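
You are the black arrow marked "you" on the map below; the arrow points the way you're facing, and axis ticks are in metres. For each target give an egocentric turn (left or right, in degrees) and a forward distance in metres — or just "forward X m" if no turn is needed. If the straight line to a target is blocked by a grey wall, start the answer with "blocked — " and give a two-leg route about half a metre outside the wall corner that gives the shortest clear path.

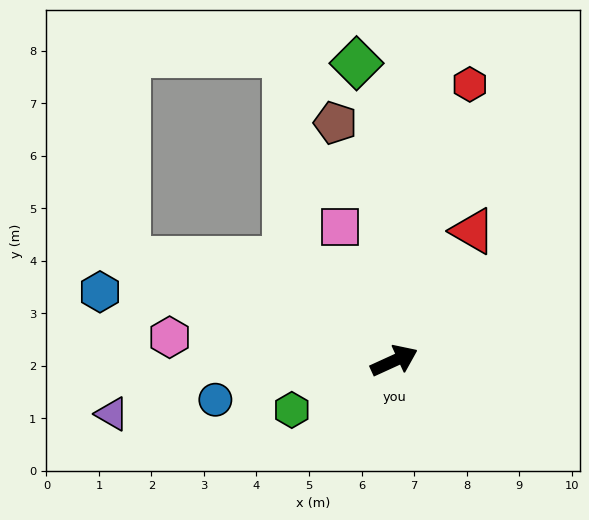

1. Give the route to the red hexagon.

turn left 50°, forward 5.5 m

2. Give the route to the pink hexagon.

turn left 149°, forward 4.3 m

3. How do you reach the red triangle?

turn left 34°, forward 2.9 m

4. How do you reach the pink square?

turn left 87°, forward 2.7 m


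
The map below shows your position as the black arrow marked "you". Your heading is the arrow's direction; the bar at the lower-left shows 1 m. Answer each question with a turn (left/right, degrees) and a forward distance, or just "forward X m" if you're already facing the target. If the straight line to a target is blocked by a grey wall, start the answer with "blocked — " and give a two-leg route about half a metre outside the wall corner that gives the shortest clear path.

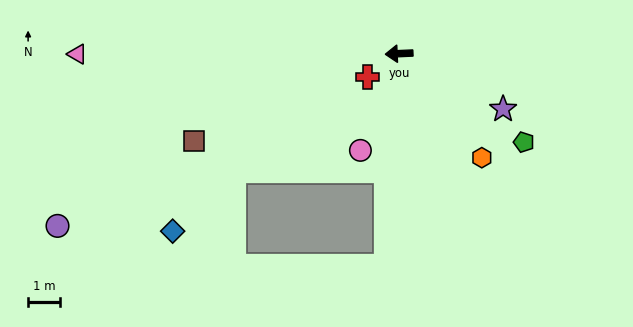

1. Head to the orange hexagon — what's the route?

turn left 126°, forward 4.2 m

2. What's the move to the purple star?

turn left 149°, forward 3.8 m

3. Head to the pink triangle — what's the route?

turn right 2°, forward 10.2 m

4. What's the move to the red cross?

turn left 34°, forward 1.3 m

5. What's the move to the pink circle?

turn left 66°, forward 3.3 m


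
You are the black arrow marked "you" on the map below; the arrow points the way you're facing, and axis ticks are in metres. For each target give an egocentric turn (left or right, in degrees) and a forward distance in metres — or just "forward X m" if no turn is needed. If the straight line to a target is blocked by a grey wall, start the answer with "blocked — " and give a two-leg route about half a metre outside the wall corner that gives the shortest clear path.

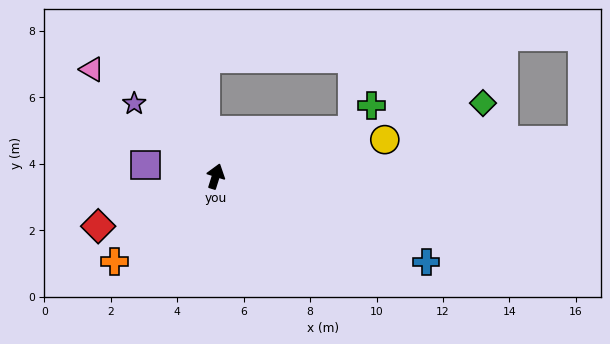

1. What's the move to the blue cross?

turn right 95°, forward 6.8 m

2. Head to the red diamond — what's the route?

turn left 130°, forward 3.8 m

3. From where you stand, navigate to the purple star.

turn left 66°, forward 3.3 m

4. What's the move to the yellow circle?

turn right 60°, forward 5.2 m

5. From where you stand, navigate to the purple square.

turn left 98°, forward 2.1 m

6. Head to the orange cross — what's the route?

turn left 148°, forward 4.0 m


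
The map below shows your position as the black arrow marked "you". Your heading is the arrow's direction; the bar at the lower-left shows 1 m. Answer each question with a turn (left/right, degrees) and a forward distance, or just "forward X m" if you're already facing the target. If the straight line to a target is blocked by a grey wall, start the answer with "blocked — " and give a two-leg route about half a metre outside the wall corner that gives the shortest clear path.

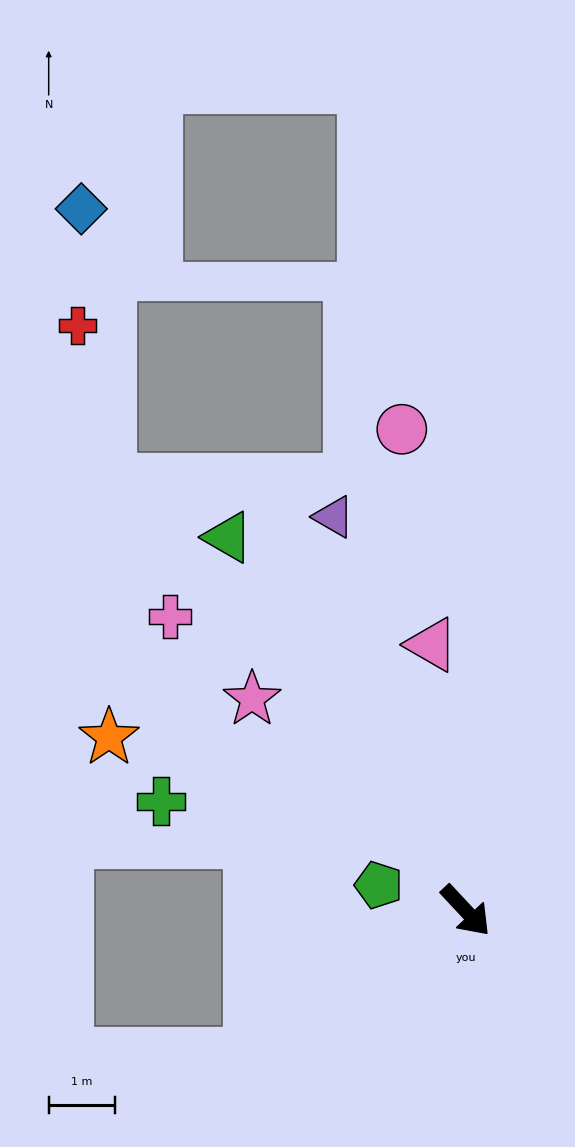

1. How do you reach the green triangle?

turn left 169°, forward 6.7 m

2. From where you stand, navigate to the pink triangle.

turn left 144°, forward 4.0 m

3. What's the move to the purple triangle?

turn left 156°, forward 6.3 m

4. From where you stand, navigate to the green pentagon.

turn right 149°, forward 1.4 m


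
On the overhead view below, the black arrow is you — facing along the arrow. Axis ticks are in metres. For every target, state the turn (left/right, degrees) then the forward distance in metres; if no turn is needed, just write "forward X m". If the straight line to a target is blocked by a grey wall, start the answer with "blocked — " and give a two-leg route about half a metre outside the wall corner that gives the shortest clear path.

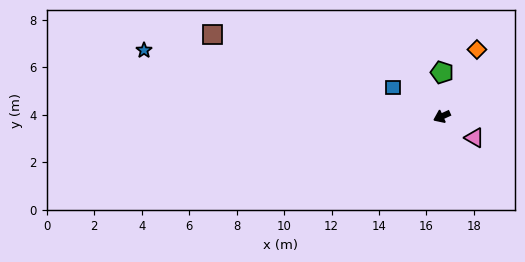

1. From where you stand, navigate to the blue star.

turn right 37°, forward 12.9 m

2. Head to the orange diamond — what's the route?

turn right 142°, forward 3.2 m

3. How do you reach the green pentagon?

turn right 115°, forward 1.9 m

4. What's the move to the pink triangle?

turn left 123°, forward 1.6 m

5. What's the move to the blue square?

turn right 55°, forward 2.4 m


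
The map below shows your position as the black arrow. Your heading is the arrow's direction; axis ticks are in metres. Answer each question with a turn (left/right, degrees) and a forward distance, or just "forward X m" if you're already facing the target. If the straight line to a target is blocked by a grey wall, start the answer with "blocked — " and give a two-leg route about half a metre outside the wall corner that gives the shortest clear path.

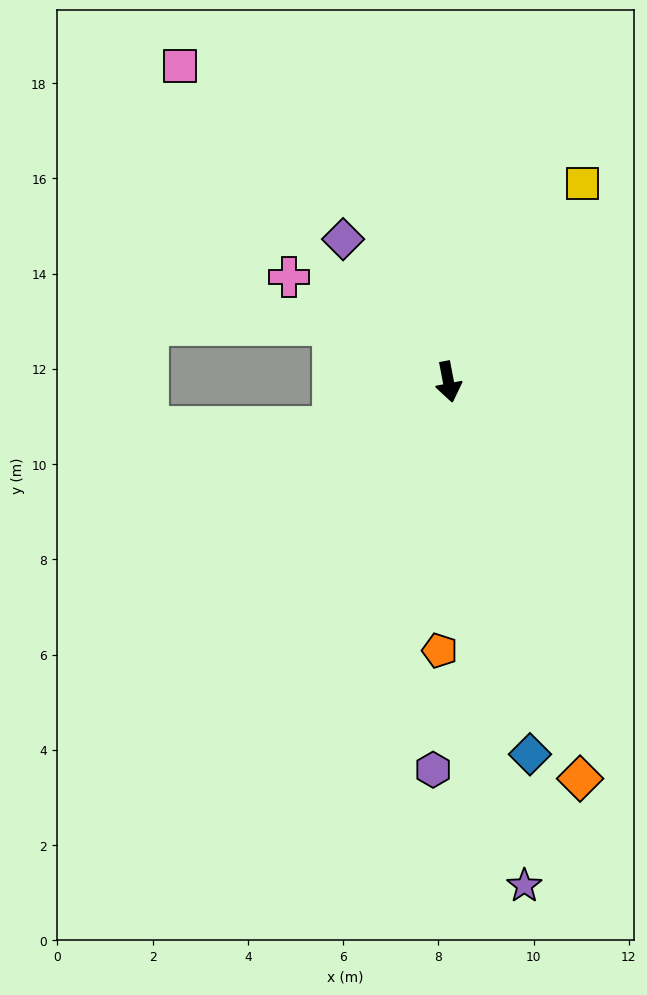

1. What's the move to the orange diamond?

turn left 8°, forward 8.8 m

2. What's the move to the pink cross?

turn right 134°, forward 4.0 m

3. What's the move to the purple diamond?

turn right 154°, forward 3.7 m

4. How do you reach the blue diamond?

forward 8.0 m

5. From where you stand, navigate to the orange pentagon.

turn right 13°, forward 5.6 m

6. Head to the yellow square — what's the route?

turn left 135°, forward 5.0 m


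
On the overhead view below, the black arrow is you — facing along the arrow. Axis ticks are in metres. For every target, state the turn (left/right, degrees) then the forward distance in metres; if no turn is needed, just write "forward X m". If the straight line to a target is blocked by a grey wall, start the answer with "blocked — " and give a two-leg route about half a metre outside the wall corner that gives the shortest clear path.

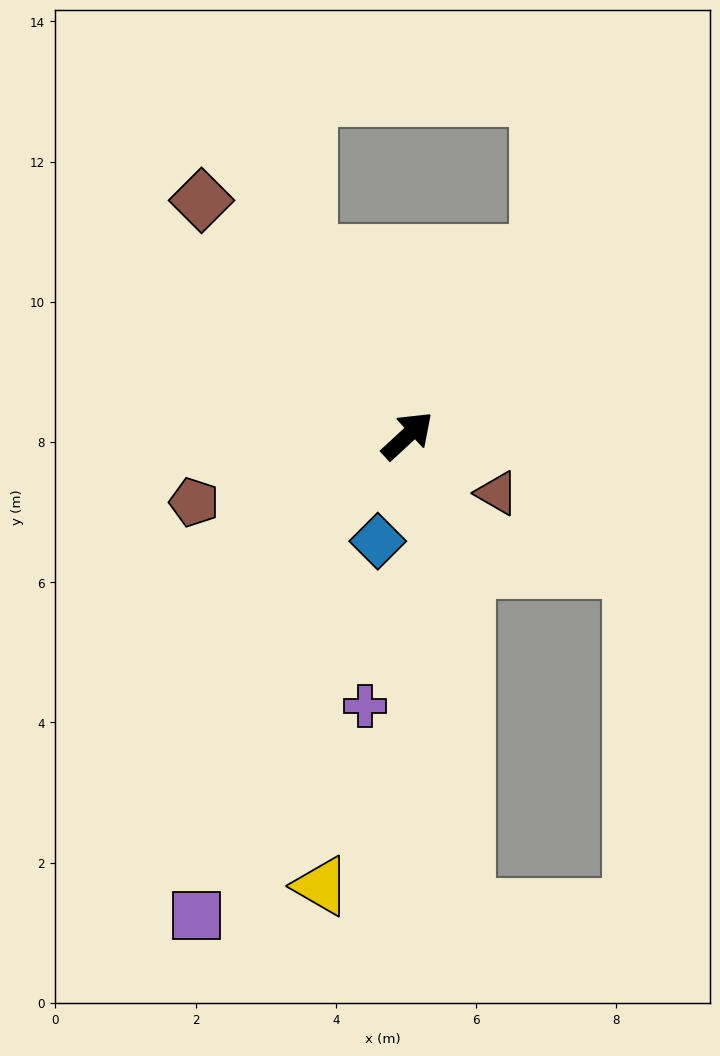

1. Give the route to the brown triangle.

turn right 75°, forward 1.5 m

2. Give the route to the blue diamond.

turn right 148°, forward 1.6 m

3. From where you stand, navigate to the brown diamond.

turn left 89°, forward 4.5 m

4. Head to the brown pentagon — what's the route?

turn left 155°, forward 3.2 m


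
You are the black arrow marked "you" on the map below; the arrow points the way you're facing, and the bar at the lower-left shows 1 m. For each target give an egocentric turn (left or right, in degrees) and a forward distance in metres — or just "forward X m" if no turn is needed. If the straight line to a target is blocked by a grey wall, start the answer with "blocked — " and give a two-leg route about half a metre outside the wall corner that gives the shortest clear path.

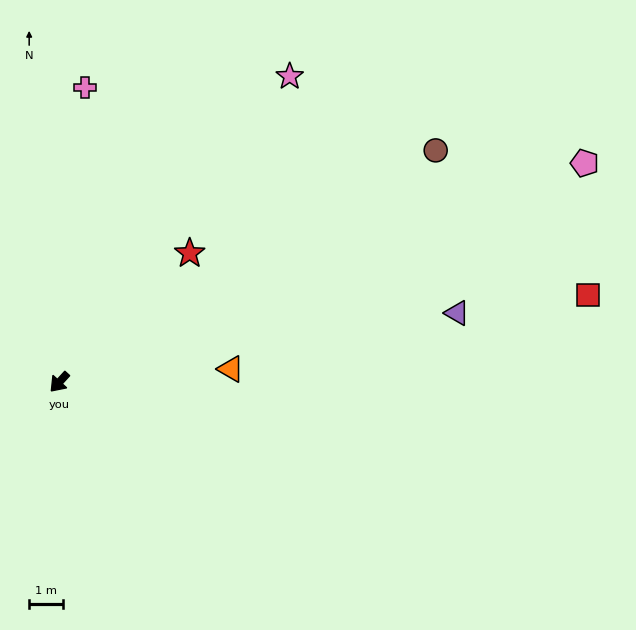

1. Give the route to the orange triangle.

turn left 137°, forward 5.2 m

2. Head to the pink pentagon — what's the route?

turn left 155°, forward 17.1 m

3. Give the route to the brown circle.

turn left 164°, forward 13.2 m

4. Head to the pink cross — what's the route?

turn right 143°, forward 8.9 m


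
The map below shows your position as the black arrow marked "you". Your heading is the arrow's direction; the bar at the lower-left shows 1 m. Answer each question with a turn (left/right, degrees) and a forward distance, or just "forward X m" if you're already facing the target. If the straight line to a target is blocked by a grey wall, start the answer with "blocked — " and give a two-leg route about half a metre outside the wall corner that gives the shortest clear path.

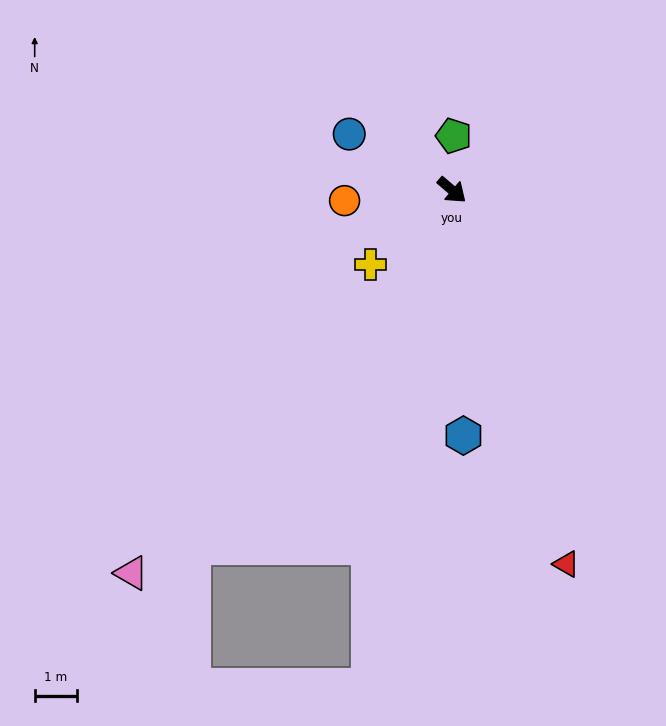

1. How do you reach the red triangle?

turn right 32°, forward 9.3 m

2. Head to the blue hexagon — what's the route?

turn right 47°, forward 5.9 m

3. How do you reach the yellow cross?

turn right 97°, forward 2.6 m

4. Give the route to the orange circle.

turn right 134°, forward 2.6 m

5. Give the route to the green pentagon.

turn left 129°, forward 1.3 m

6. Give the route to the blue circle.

turn right 168°, forward 2.8 m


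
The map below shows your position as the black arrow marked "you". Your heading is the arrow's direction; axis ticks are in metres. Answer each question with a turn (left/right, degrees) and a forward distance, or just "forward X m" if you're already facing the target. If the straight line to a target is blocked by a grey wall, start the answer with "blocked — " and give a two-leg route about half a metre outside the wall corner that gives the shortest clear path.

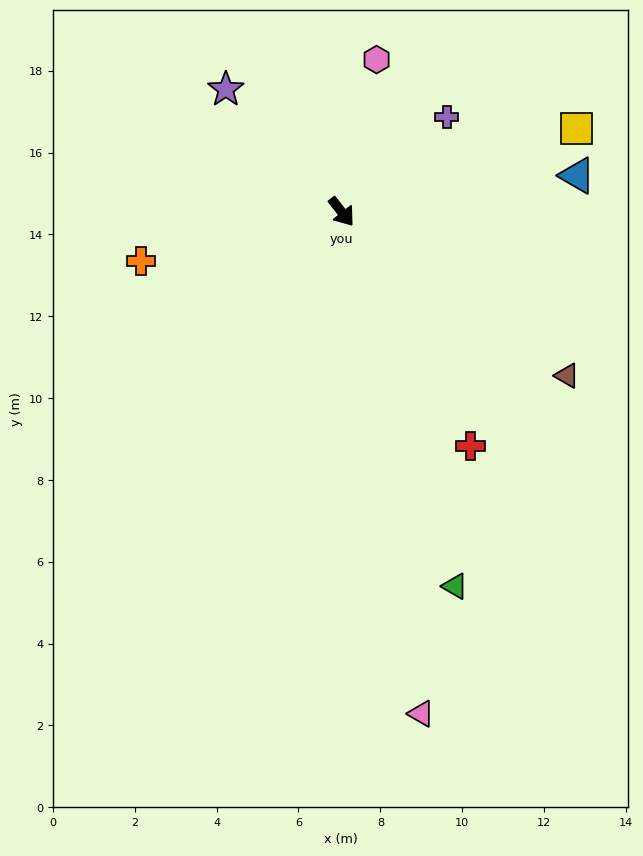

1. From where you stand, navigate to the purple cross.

turn left 94°, forward 3.5 m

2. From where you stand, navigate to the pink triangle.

turn right 29°, forward 12.4 m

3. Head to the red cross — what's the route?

turn right 9°, forward 6.5 m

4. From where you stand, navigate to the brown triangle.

turn left 16°, forward 6.8 m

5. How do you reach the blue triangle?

turn left 61°, forward 5.8 m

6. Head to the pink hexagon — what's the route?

turn left 129°, forward 3.8 m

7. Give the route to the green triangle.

turn right 21°, forward 9.6 m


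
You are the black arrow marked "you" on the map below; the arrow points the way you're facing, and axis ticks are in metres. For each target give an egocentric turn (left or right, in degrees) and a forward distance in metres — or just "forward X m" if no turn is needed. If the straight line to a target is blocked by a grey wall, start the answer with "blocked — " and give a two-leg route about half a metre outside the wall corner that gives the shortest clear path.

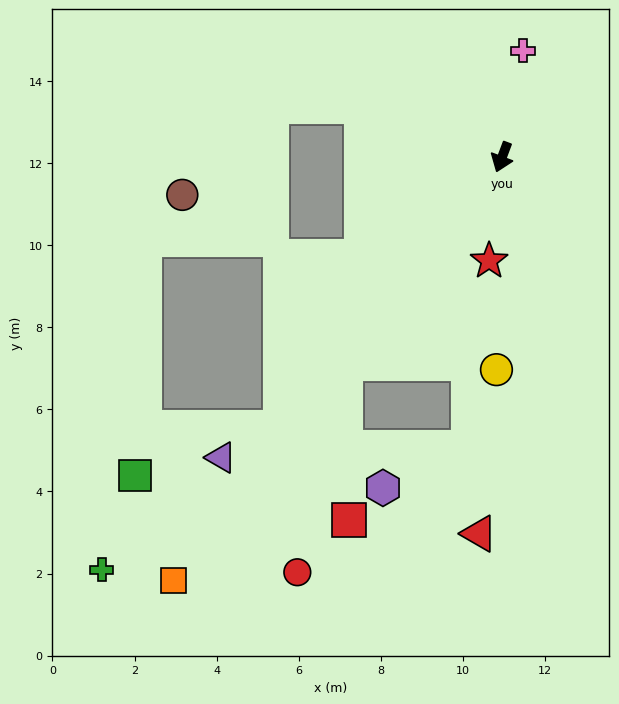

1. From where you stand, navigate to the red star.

turn left 13°, forward 2.5 m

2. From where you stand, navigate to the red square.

blocked — turn right 17°, forward 6.3 m, then turn left 39°, forward 3.8 m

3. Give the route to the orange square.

turn right 17°, forward 13.1 m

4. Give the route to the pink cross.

turn right 171°, forward 2.6 m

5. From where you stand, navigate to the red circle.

blocked — turn right 17°, forward 6.3 m, then turn left 25°, forward 5.2 m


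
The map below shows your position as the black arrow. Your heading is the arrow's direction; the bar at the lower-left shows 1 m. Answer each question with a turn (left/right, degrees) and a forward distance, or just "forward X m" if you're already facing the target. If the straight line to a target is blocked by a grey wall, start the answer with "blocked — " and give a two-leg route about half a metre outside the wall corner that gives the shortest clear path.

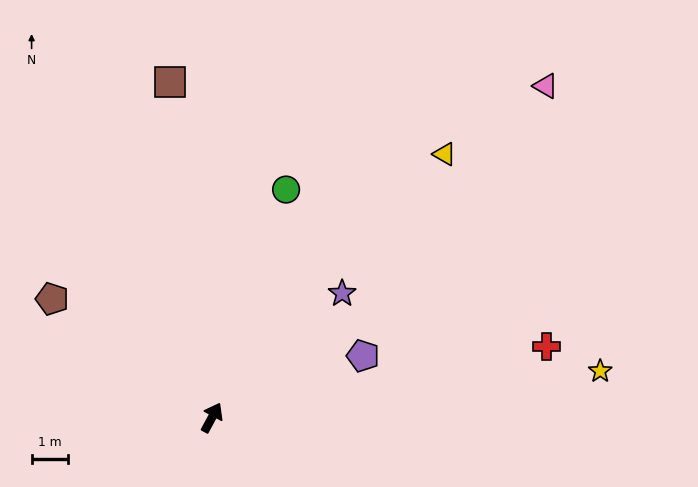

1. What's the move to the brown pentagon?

turn left 82°, forward 5.5 m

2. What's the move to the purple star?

turn right 18°, forward 4.9 m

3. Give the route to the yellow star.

turn right 55°, forward 10.8 m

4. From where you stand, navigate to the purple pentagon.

turn right 39°, forward 4.5 m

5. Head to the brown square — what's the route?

turn left 36°, forward 9.3 m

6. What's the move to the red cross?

turn right 50°, forward 9.4 m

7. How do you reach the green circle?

turn left 10°, forward 6.6 m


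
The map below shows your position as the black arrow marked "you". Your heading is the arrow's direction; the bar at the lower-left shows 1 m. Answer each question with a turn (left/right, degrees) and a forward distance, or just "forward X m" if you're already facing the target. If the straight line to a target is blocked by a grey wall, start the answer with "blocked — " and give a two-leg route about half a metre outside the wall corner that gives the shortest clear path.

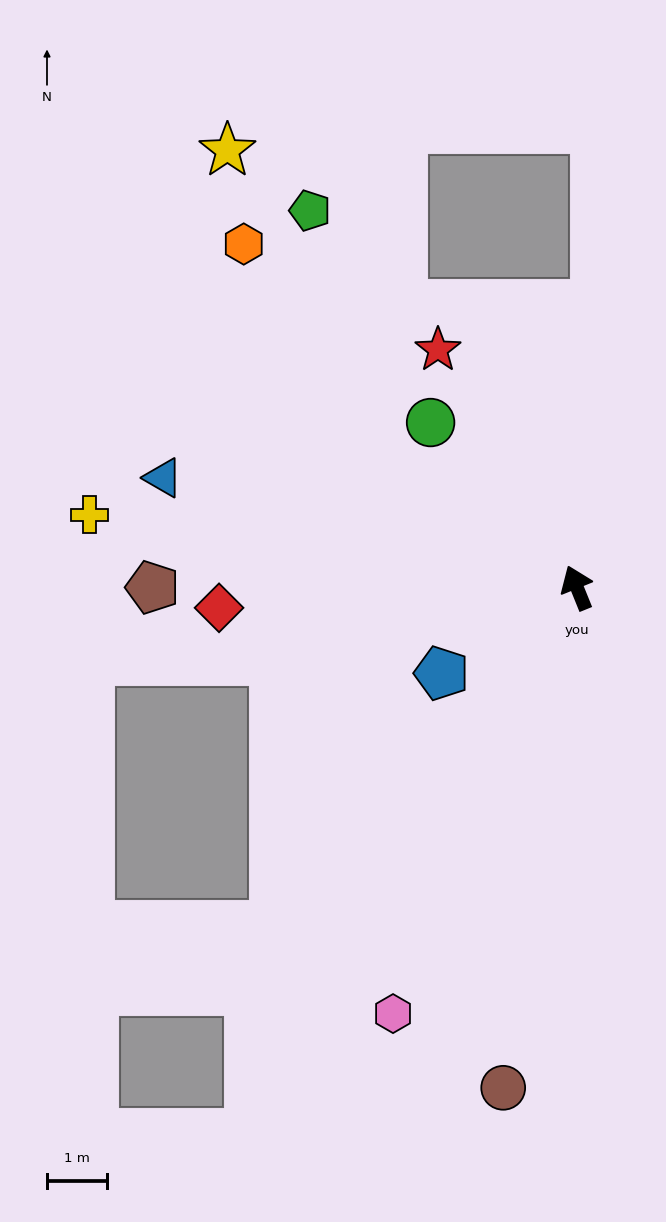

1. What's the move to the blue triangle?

turn left 53°, forward 7.1 m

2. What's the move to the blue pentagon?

turn left 100°, forward 2.6 m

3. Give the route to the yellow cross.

turn left 59°, forward 8.2 m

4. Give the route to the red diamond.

turn left 71°, forward 5.9 m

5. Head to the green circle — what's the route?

turn left 20°, forward 3.6 m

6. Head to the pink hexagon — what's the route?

turn left 135°, forward 7.7 m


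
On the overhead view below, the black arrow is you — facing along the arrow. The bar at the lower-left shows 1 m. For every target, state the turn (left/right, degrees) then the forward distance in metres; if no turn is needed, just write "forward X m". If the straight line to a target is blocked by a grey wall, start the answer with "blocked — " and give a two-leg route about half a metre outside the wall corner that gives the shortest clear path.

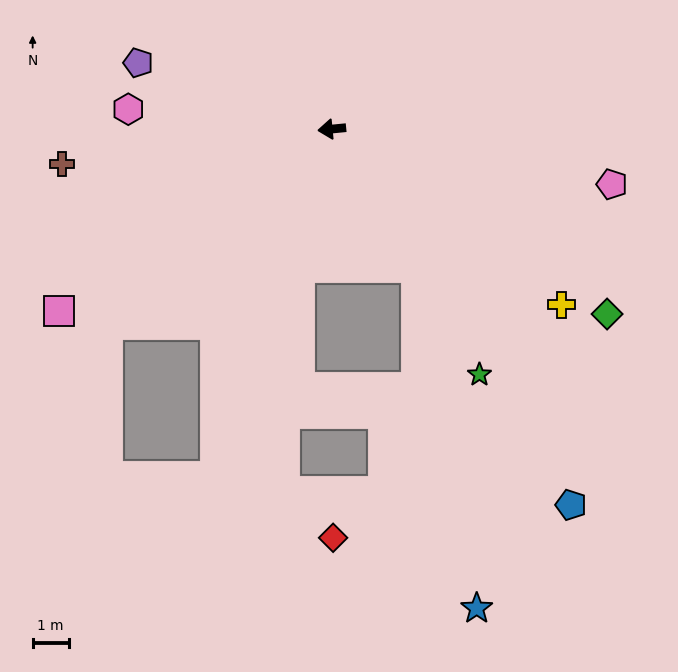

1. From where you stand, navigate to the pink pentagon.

turn left 163°, forward 7.9 m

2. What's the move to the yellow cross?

turn left 137°, forward 8.0 m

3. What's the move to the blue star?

blocked — turn left 116°, forward 4.5 m, then turn right 22°, forward 9.6 m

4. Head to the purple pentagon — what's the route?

turn right 24°, forward 5.7 m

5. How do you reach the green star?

turn left 115°, forward 7.9 m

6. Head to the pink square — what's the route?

turn left 28°, forward 9.1 m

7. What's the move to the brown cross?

forward 7.5 m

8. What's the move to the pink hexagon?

turn right 11°, forward 5.7 m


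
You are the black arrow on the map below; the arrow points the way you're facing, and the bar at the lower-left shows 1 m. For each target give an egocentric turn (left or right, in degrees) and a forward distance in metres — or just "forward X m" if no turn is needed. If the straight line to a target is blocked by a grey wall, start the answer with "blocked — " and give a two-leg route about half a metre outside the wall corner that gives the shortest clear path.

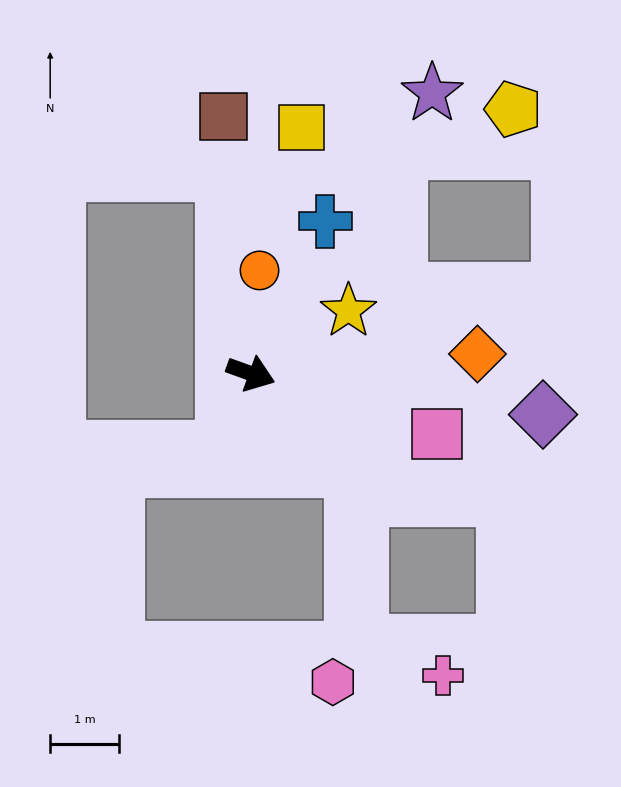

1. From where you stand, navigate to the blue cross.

turn left 84°, forward 2.5 m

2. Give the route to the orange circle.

turn left 105°, forward 1.5 m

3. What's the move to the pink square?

forward 2.9 m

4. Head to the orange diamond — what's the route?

turn left 25°, forward 3.3 m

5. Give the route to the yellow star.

turn left 53°, forward 1.7 m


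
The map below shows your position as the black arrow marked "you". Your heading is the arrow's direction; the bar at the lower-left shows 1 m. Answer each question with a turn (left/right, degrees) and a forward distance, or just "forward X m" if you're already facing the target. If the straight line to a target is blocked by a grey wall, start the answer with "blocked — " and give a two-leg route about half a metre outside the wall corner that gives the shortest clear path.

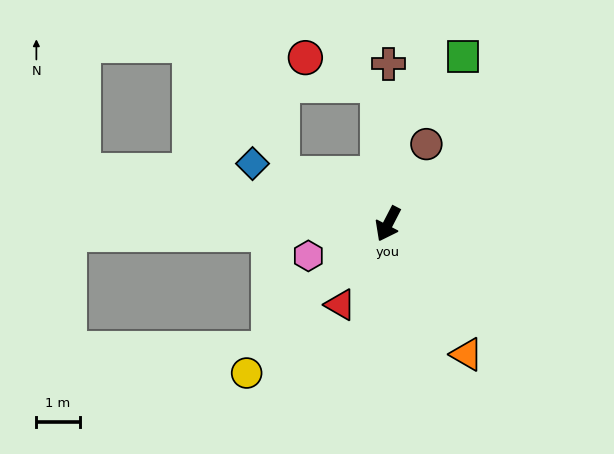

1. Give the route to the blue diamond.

turn right 87°, forward 3.4 m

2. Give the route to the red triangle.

turn right 3°, forward 2.2 m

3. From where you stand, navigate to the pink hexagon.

turn right 41°, forward 2.0 m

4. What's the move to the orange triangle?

turn left 58°, forward 3.5 m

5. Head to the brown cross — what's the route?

turn right 153°, forward 3.7 m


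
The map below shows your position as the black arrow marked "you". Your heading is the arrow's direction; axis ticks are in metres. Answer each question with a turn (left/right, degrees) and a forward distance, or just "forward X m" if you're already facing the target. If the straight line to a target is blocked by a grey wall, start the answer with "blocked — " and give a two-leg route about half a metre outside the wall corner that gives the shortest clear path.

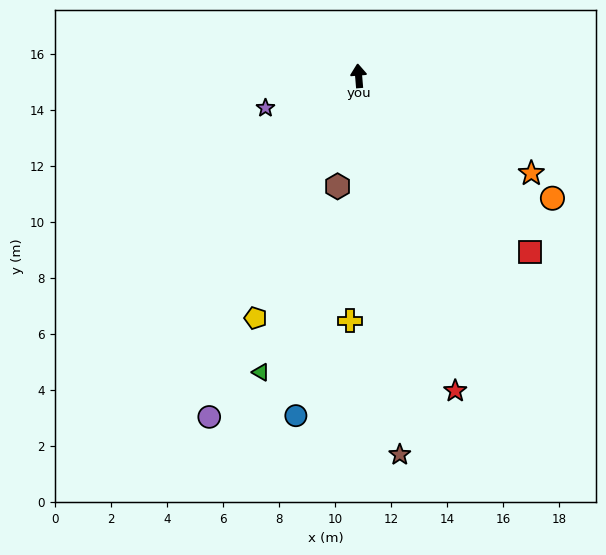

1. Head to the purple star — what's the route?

turn left 104°, forward 3.5 m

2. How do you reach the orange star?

turn right 124°, forward 7.1 m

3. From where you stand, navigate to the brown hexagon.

turn left 164°, forward 4.0 m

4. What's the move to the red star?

turn right 168°, forward 11.8 m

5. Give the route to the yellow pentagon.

turn left 152°, forward 9.4 m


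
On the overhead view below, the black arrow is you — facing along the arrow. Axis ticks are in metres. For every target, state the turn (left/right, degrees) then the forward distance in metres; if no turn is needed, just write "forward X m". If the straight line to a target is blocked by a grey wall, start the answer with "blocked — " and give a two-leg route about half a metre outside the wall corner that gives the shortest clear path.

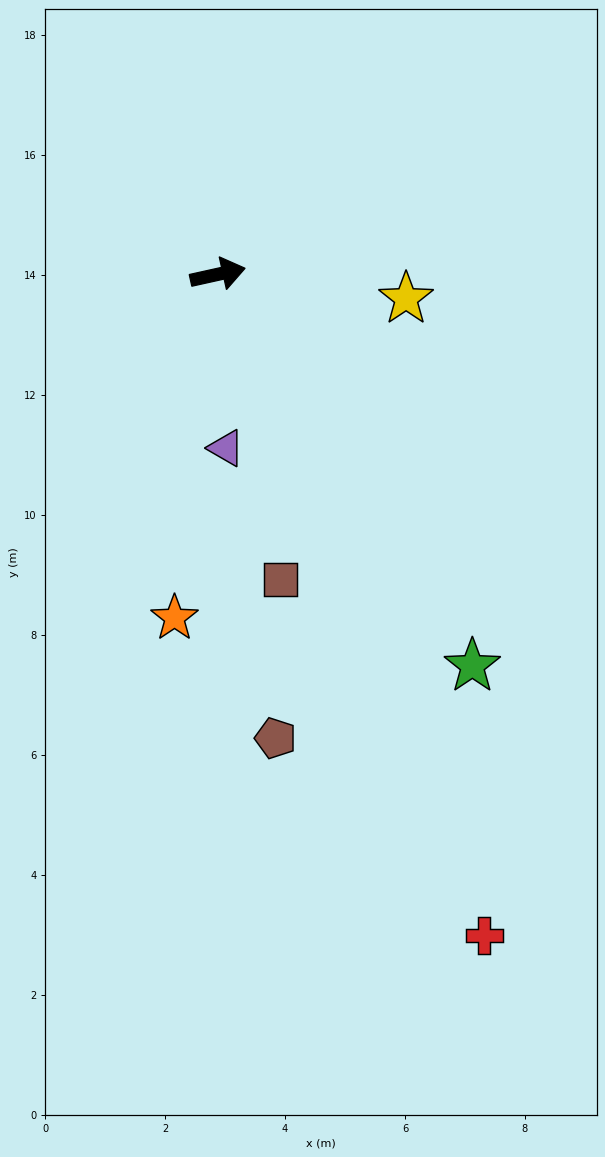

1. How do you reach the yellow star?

turn right 20°, forward 3.2 m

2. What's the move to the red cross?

turn right 81°, forward 11.9 m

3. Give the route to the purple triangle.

turn right 100°, forward 2.9 m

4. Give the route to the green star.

turn right 69°, forward 7.8 m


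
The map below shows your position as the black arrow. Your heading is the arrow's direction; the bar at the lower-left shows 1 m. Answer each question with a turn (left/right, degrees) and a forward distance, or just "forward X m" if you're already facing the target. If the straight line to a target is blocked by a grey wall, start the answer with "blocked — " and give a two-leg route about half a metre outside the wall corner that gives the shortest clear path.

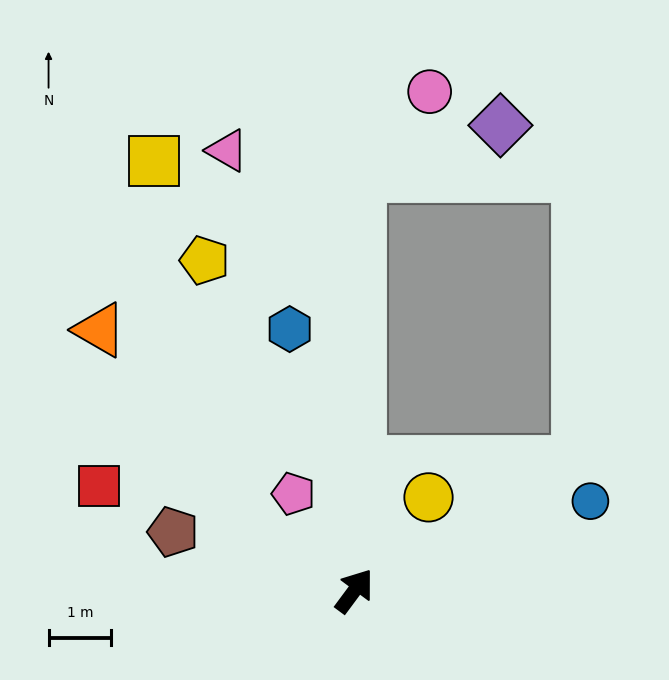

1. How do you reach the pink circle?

blocked — turn left 36°, forward 6.6 m, then turn right 39°, forward 1.7 m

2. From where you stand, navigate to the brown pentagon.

turn left 109°, forward 3.0 m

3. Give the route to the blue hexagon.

turn left 50°, forward 4.3 m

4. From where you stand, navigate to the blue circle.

turn right 33°, forward 4.0 m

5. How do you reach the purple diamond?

blocked — turn left 36°, forward 6.6 m, then turn right 70°, forward 2.4 m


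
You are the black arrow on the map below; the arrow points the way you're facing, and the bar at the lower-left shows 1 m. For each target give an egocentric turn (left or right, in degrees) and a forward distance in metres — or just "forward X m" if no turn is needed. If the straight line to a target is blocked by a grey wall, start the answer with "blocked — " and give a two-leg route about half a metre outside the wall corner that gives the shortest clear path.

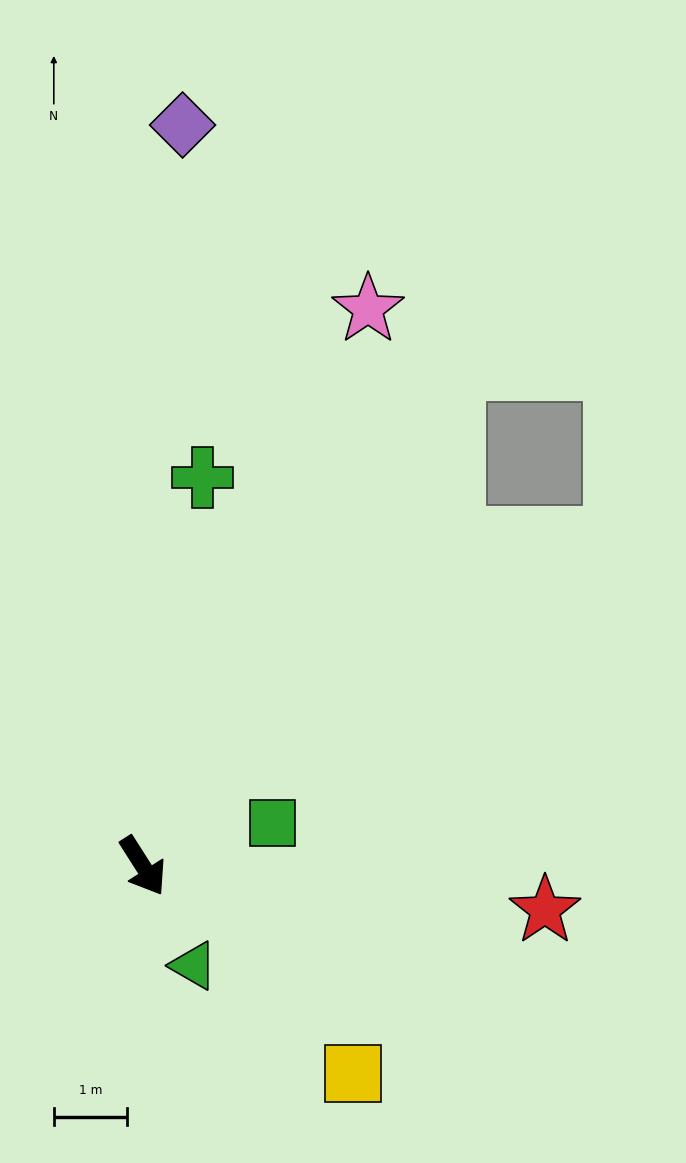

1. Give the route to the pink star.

turn left 125°, forward 8.2 m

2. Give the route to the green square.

turn left 76°, forward 1.9 m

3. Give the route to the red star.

turn left 51°, forward 5.5 m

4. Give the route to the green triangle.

turn right 6°, forward 1.5 m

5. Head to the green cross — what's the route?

turn left 139°, forward 5.4 m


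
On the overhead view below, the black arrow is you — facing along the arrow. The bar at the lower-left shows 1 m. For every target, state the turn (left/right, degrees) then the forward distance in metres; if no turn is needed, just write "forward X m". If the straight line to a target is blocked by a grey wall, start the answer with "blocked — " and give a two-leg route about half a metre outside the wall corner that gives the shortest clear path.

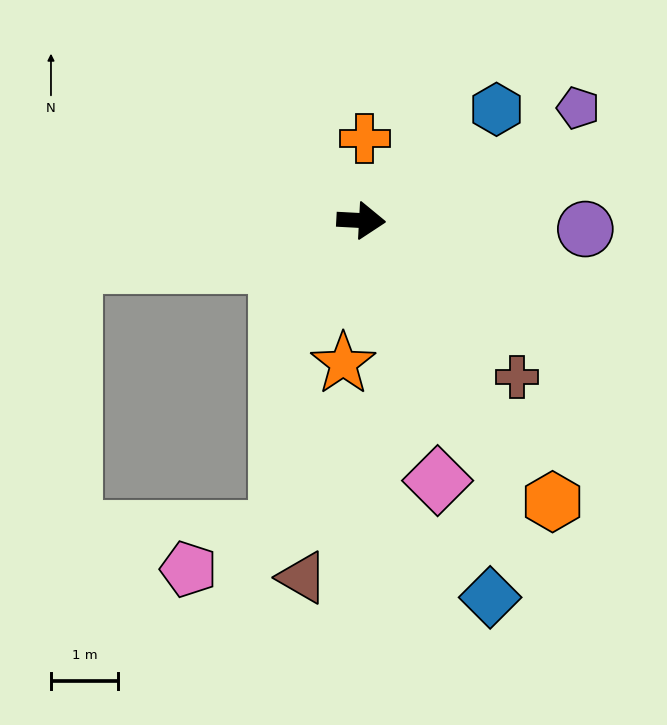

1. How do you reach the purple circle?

forward 3.3 m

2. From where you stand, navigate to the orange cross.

turn left 91°, forward 1.2 m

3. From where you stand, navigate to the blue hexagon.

turn left 42°, forward 2.6 m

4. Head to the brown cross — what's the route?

turn right 42°, forward 3.3 m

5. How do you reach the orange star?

turn right 94°, forward 2.1 m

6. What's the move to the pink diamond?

turn right 71°, forward 4.0 m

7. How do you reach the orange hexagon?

turn right 53°, forward 5.1 m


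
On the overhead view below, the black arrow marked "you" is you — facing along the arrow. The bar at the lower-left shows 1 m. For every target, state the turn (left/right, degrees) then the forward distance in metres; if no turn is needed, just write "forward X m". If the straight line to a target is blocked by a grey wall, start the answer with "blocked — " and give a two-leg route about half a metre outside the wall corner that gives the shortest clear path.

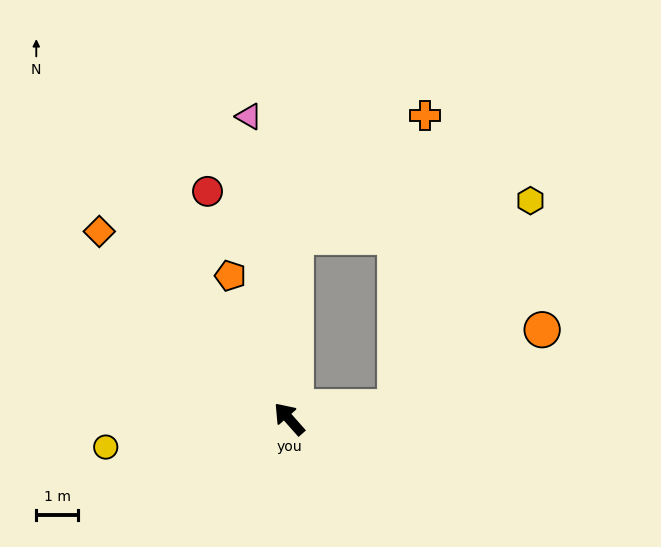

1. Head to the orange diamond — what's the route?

turn left 4°, forward 6.4 m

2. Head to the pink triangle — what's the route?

turn right 34°, forward 7.3 m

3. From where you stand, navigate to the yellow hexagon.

blocked — turn right 125°, forward 2.5 m, then turn left 50°, forward 5.9 m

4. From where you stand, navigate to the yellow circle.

turn left 57°, forward 4.4 m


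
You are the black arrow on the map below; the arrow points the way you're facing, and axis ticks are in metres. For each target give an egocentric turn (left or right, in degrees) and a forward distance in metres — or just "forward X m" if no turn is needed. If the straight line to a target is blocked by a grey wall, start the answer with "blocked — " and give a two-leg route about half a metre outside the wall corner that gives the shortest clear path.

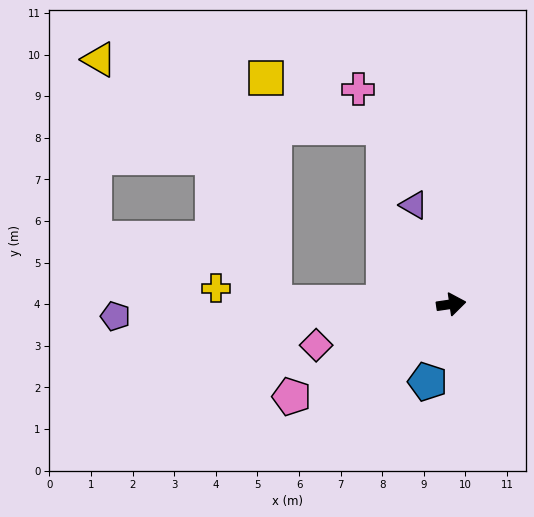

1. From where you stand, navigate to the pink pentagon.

turn right 158°, forward 4.4 m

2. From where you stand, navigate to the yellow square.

blocked — turn left 171°, forward 4.3 m, then turn right 87°, forward 5.4 m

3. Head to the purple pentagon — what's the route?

turn left 174°, forward 8.1 m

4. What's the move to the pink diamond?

turn right 171°, forward 3.4 m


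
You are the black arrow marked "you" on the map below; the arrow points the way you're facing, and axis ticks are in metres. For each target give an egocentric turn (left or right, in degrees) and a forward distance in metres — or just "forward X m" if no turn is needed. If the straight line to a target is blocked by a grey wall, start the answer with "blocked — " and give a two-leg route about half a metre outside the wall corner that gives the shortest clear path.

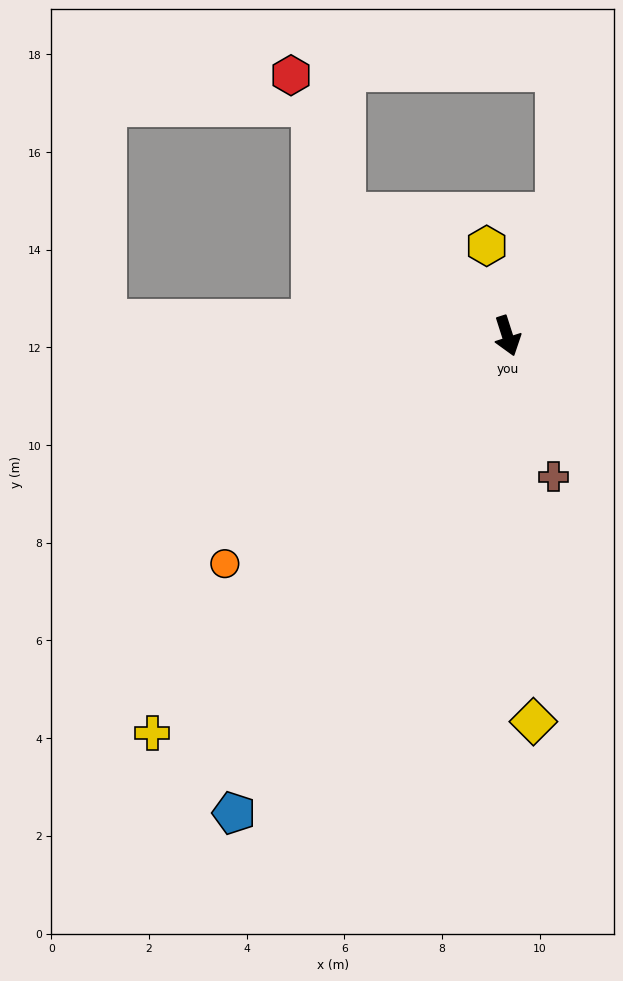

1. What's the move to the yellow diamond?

turn right 14°, forward 7.9 m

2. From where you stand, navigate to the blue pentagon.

turn right 48°, forward 11.3 m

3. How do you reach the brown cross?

forward 3.0 m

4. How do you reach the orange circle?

turn right 69°, forward 7.4 m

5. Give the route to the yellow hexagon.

turn left 175°, forward 1.9 m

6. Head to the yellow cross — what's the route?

turn right 59°, forward 10.9 m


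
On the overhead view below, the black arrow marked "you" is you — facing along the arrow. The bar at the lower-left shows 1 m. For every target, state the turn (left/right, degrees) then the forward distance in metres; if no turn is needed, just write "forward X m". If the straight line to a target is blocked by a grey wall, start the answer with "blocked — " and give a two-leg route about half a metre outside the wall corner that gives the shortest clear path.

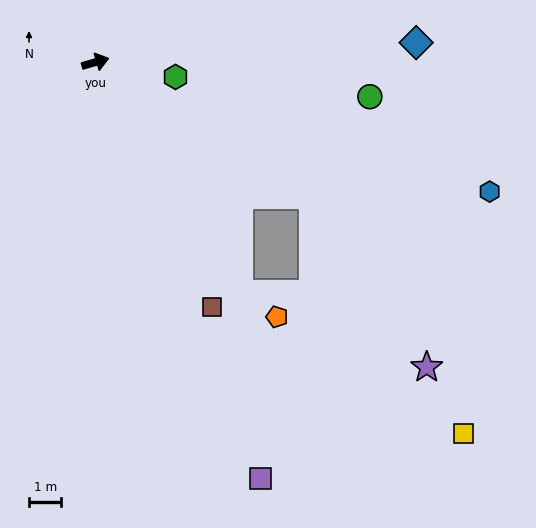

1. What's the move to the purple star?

blocked — turn right 48°, forward 7.9 m, then turn right 25°, forward 6.4 m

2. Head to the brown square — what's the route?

turn right 81°, forward 8.4 m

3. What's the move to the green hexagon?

turn right 27°, forward 2.5 m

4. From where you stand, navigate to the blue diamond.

turn right 13°, forward 9.9 m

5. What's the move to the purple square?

turn right 84°, forward 13.8 m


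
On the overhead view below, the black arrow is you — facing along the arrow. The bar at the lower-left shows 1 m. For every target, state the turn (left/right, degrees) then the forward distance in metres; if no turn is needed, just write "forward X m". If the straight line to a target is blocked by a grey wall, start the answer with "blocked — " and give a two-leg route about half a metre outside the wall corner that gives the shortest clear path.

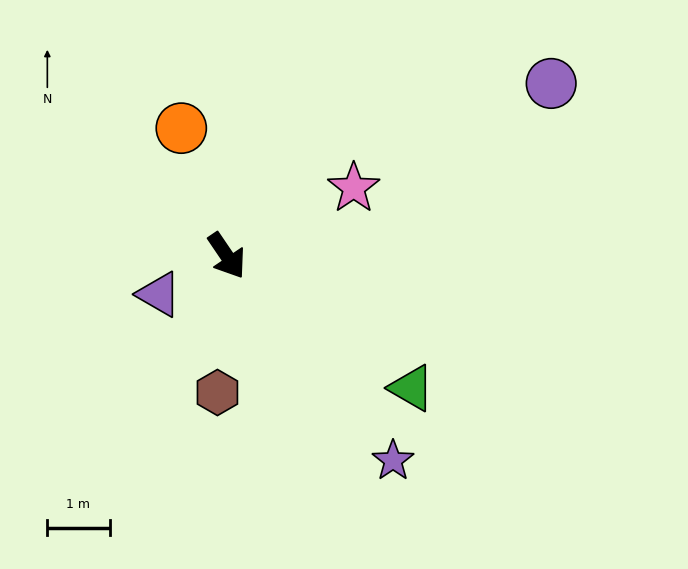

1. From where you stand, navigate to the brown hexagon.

turn right 38°, forward 2.2 m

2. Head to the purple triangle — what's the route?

turn right 95°, forward 1.3 m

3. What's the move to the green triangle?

turn left 20°, forward 3.7 m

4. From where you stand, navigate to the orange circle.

turn left 165°, forward 2.2 m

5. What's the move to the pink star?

turn left 84°, forward 2.3 m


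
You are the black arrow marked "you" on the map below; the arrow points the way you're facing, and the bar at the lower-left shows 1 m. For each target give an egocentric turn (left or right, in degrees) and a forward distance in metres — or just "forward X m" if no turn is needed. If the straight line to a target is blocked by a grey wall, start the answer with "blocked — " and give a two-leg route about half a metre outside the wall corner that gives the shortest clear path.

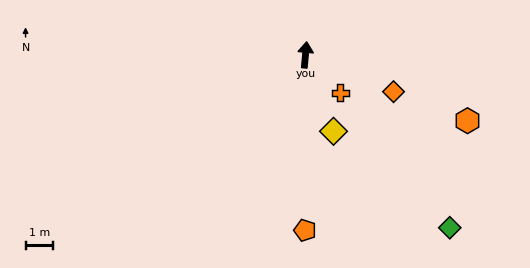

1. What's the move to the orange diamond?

turn right 108°, forward 3.4 m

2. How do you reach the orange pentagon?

turn right 175°, forward 6.3 m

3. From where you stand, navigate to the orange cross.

turn right 132°, forward 1.8 m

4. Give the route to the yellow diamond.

turn right 155°, forward 2.9 m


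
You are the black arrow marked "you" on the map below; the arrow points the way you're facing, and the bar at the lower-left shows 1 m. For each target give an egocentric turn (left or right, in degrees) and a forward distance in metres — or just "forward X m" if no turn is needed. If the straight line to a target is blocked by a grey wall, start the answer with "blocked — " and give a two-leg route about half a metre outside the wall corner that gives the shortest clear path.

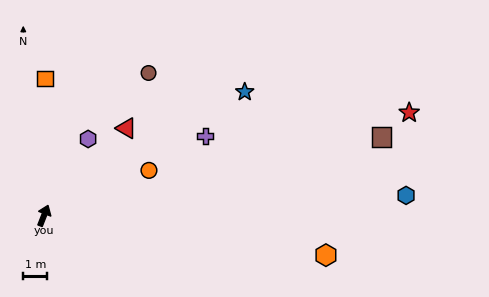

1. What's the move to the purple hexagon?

turn right 9°, forward 3.7 m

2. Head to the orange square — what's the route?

turn left 21°, forward 5.7 m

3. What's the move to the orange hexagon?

turn right 77°, forward 11.9 m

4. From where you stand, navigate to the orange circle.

turn right 45°, forward 4.8 m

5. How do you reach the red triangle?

turn right 22°, forward 5.0 m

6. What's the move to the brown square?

turn right 56°, forward 14.4 m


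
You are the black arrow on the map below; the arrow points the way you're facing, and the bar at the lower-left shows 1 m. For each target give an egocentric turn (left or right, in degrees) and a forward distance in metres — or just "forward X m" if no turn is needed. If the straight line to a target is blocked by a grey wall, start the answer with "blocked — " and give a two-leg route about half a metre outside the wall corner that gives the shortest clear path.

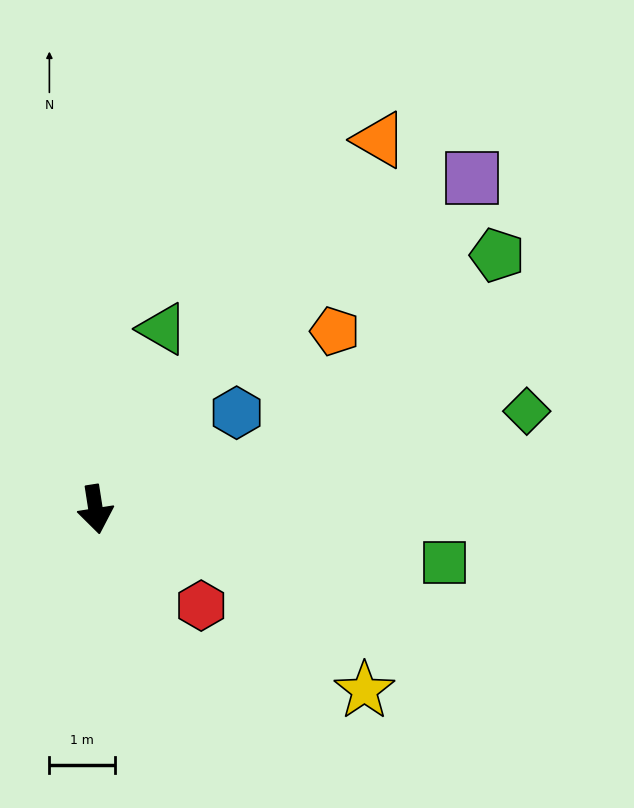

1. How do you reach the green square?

turn left 72°, forward 5.4 m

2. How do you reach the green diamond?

turn left 94°, forward 6.7 m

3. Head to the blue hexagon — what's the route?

turn left 116°, forward 2.6 m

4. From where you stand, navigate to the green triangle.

turn left 151°, forward 2.9 m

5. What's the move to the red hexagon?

turn left 39°, forward 2.2 m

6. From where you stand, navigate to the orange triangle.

turn left 134°, forward 7.1 m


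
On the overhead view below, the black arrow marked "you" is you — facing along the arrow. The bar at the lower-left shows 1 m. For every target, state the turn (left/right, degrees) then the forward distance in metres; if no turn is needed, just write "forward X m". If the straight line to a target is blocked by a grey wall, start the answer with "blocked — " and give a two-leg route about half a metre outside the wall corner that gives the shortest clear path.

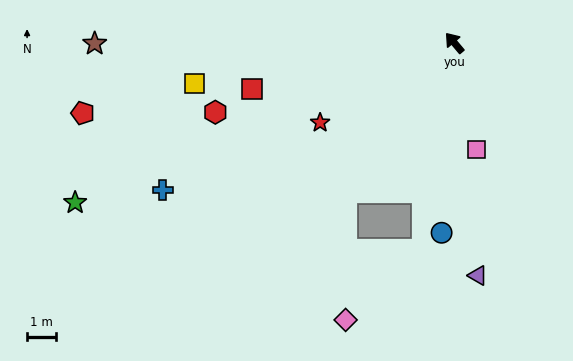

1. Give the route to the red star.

turn left 81°, forward 5.3 m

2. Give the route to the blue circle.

turn left 136°, forward 6.5 m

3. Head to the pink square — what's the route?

turn left 152°, forward 3.7 m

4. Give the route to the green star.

turn left 73°, forward 14.0 m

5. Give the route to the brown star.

turn left 50°, forward 12.3 m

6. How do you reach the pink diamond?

blocked — turn left 103°, forward 6.3 m, then turn left 37°, forward 4.4 m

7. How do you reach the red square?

turn left 63°, forward 7.1 m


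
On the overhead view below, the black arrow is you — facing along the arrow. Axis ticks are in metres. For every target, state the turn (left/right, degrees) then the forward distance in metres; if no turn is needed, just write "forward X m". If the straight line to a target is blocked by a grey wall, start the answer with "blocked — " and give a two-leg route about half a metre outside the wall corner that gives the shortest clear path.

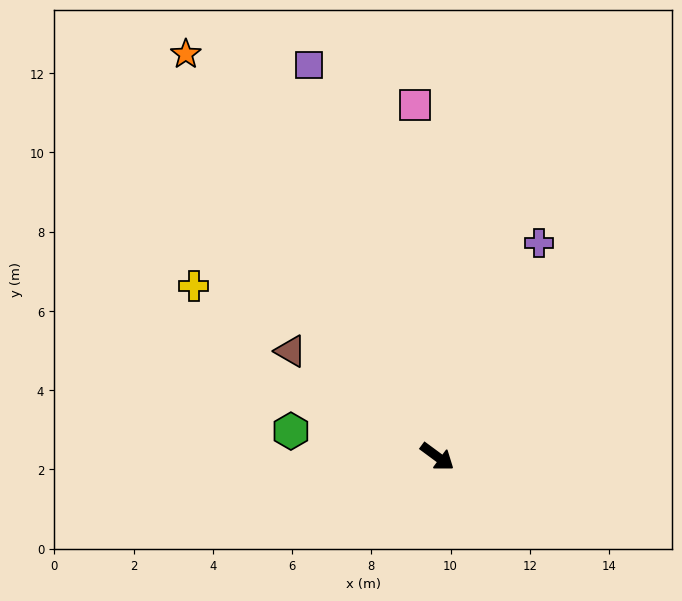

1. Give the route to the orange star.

turn left 158°, forward 12.0 m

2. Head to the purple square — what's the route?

turn left 145°, forward 10.4 m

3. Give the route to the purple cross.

turn left 101°, forward 6.0 m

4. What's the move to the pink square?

turn left 130°, forward 8.9 m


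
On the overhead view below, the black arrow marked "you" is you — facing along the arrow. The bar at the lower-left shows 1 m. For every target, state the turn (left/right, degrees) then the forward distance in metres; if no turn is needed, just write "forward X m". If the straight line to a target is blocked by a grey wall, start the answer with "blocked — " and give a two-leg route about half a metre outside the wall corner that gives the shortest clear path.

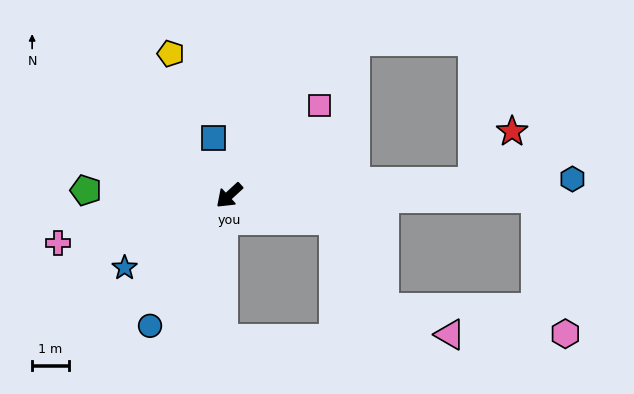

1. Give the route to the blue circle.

turn left 16°, forward 4.2 m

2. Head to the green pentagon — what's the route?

turn right 45°, forward 3.9 m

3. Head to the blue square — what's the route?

turn right 117°, forward 1.6 m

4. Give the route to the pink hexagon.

blocked — turn left 137°, forward 8.4 m, then turn right 77°, forward 3.8 m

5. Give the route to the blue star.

turn right 8°, forward 3.5 m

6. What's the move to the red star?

blocked — turn left 140°, forward 6.7 m, then turn left 51°, forward 1.7 m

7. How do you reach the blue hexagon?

turn left 140°, forward 9.4 m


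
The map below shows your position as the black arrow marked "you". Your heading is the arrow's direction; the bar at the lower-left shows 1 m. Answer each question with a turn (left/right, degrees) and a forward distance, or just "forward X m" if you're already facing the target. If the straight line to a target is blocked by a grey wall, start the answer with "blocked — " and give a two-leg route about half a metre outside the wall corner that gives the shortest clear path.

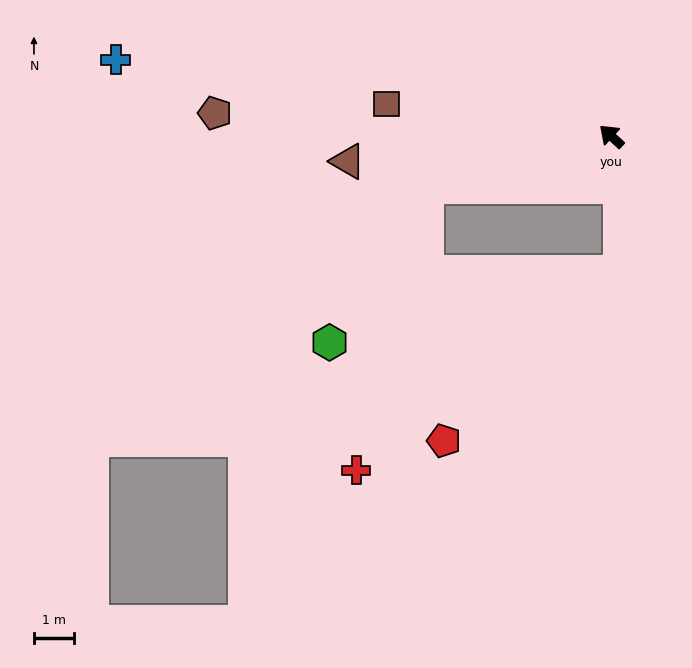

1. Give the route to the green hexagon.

blocked — turn left 58°, forward 4.8 m, then turn left 42°, forward 4.6 m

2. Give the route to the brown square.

turn left 34°, forward 5.7 m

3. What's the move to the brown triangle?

turn left 48°, forward 6.6 m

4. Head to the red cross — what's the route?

blocked — turn left 58°, forward 4.8 m, then turn left 61°, forward 7.3 m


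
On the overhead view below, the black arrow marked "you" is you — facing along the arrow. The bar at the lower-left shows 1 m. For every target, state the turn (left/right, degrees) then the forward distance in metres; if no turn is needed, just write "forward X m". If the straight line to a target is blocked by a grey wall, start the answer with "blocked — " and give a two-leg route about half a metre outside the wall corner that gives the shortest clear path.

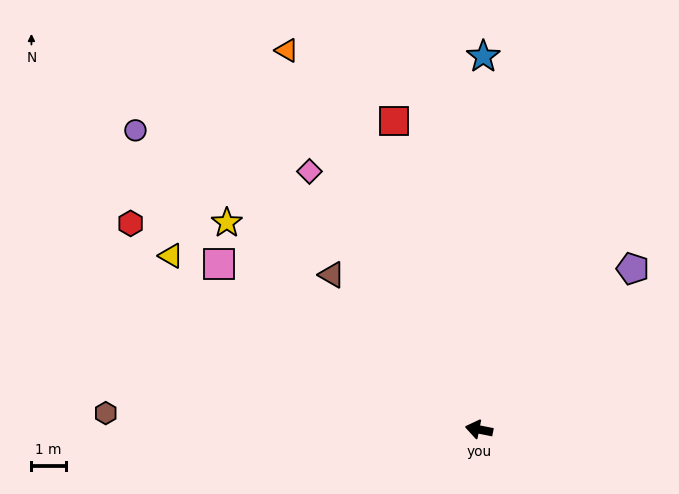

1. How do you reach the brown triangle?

turn right 35°, forward 6.2 m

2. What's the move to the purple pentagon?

turn right 122°, forward 6.5 m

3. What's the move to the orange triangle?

turn right 52°, forward 12.4 m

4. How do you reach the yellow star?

turn right 28°, forward 9.5 m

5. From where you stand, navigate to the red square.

turn right 63°, forward 9.3 m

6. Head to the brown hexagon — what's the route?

turn left 9°, forward 10.9 m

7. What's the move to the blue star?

turn right 79°, forward 10.9 m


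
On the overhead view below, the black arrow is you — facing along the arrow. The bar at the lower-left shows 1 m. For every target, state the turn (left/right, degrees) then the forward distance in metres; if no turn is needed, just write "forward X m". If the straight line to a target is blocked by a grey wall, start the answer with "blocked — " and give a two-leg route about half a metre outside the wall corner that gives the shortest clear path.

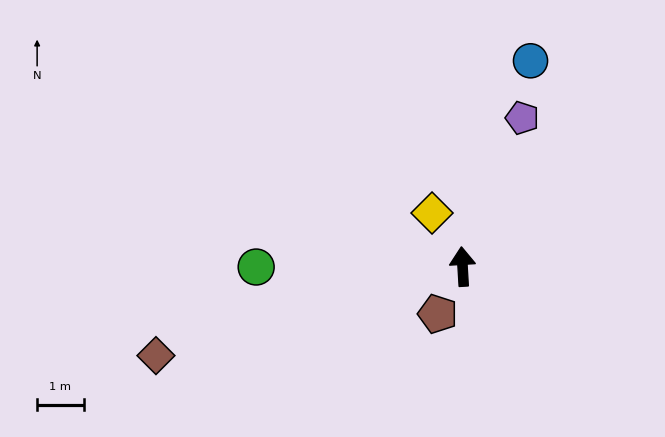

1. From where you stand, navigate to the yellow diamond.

turn left 26°, forward 1.3 m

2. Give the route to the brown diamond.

turn left 103°, forward 6.8 m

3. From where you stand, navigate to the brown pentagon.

turn left 149°, forward 1.1 m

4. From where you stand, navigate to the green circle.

turn left 87°, forward 4.4 m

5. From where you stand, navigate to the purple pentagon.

turn right 25°, forward 3.4 m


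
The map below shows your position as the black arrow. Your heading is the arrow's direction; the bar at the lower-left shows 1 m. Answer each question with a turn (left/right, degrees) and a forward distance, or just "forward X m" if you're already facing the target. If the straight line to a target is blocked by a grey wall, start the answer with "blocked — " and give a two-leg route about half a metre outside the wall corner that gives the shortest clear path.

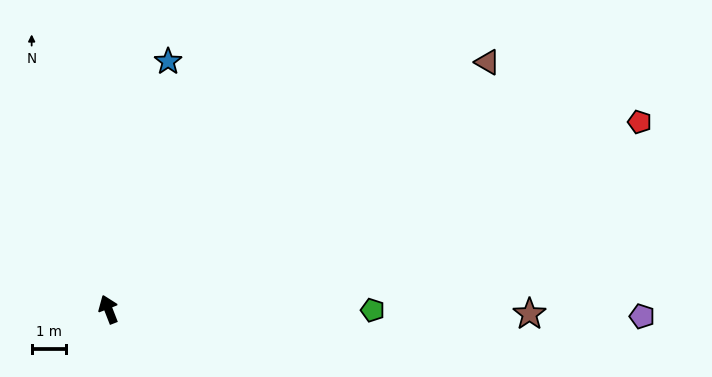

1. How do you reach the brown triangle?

turn right 78°, forward 13.0 m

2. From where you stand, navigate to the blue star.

turn right 35°, forward 7.3 m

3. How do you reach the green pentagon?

turn right 111°, forward 7.6 m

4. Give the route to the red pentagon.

turn right 92°, forward 16.2 m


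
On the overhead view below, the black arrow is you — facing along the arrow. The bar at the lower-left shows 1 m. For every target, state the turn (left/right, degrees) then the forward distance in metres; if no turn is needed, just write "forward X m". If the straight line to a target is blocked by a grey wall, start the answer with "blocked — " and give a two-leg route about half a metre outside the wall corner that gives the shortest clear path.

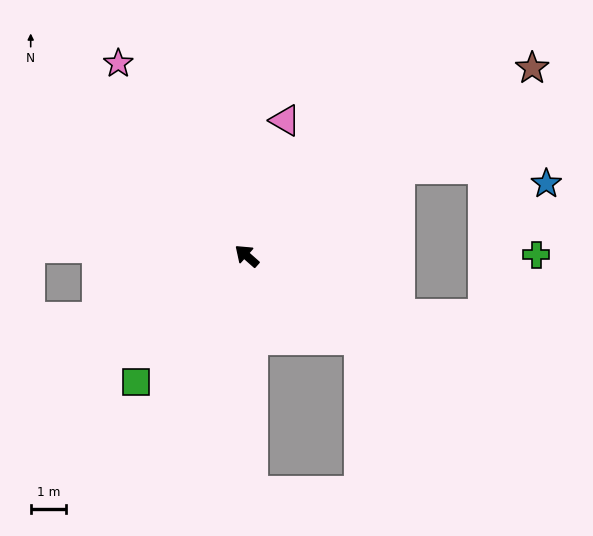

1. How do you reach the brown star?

turn right 105°, forward 9.8 m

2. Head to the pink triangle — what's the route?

turn right 64°, forward 4.0 m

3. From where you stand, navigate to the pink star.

turn right 15°, forward 6.6 m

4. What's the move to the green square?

turn left 90°, forward 4.8 m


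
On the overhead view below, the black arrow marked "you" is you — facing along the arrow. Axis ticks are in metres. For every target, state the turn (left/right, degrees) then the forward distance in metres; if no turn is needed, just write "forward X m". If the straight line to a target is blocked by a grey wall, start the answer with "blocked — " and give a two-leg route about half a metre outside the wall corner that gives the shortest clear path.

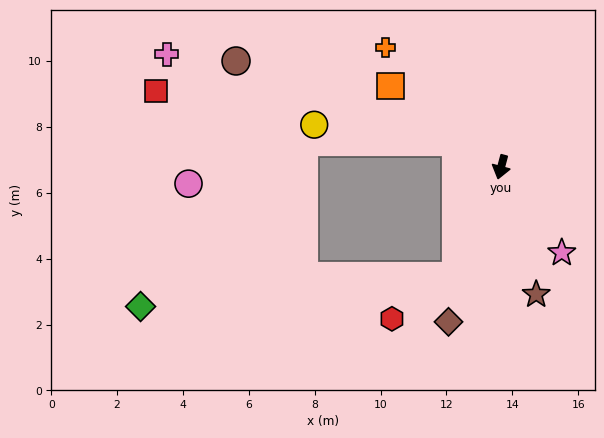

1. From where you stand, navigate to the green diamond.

blocked — turn right 8°, forward 3.6 m, then turn right 61°, forward 9.6 m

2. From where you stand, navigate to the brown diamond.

turn right 4°, forward 5.0 m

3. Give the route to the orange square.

turn right 111°, forward 4.2 m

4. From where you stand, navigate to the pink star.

turn left 50°, forward 3.2 m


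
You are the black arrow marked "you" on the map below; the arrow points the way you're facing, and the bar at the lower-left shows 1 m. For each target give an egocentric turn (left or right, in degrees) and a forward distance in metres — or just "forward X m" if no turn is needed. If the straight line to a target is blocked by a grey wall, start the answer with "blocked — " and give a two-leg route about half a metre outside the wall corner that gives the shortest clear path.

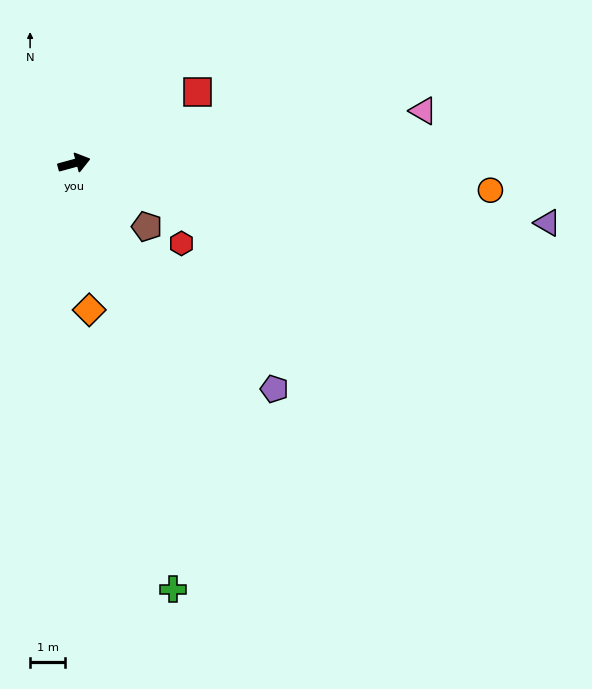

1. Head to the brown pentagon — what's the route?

turn right 56°, forward 2.8 m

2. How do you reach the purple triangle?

turn right 22°, forward 13.7 m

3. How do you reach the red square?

turn left 15°, forward 4.1 m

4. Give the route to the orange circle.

turn right 19°, forward 12.0 m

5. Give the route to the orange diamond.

turn right 99°, forward 4.2 m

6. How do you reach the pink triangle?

turn right 7°, forward 10.1 m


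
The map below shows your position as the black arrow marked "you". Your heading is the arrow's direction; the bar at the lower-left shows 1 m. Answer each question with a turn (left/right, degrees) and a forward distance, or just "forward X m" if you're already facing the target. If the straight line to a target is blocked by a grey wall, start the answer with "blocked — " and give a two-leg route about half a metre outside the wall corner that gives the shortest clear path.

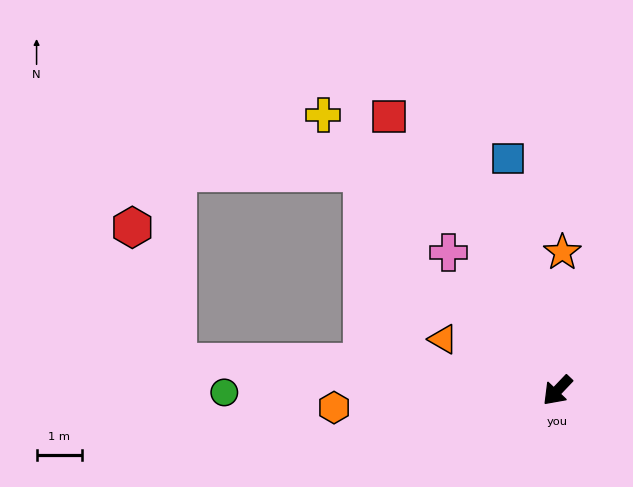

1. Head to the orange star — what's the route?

turn right 139°, forward 3.0 m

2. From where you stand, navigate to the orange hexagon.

turn right 42°, forward 4.9 m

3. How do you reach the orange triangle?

turn right 71°, forward 2.7 m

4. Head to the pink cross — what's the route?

turn right 98°, forward 3.8 m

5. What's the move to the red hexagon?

blocked — turn right 51°, forward 8.3 m, then turn right 67°, forward 3.1 m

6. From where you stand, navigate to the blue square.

turn right 124°, forward 5.2 m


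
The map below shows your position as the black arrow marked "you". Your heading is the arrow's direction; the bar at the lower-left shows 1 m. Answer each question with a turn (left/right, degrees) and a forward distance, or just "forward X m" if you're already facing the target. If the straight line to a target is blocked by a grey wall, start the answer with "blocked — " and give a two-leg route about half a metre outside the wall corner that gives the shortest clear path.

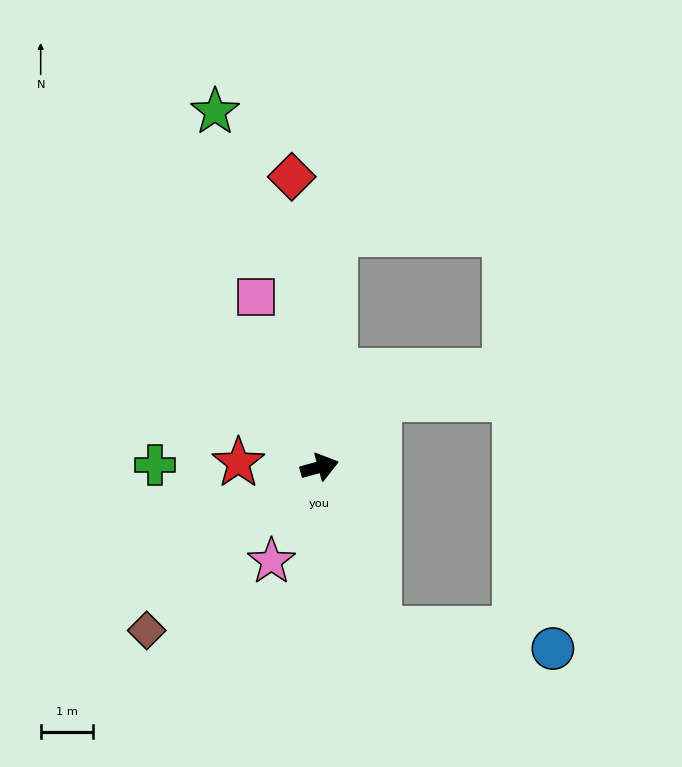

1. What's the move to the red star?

turn left 162°, forward 1.5 m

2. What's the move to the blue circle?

blocked — turn right 85°, forward 3.3 m, then turn left 63°, forward 3.3 m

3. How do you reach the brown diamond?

turn right 152°, forward 4.5 m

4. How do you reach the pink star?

turn right 132°, forward 2.0 m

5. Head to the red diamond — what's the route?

turn left 80°, forward 5.5 m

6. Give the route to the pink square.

turn left 95°, forward 3.5 m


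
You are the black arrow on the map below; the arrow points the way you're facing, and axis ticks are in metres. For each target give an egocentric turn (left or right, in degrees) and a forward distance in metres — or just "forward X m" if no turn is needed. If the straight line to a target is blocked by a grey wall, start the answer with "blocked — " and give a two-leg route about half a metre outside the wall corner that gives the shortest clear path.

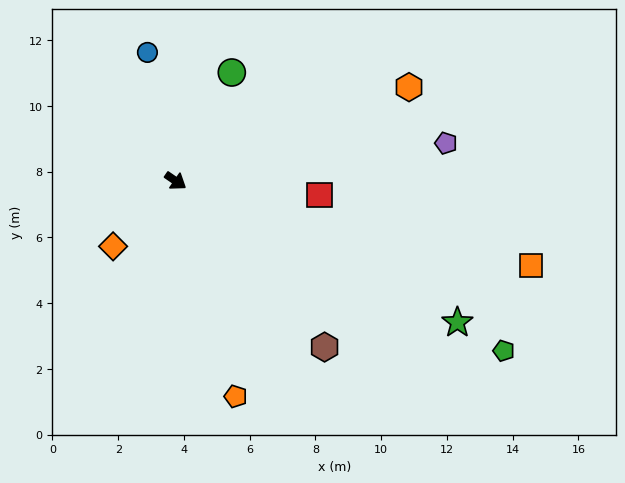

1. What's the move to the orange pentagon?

turn right 40°, forward 6.8 m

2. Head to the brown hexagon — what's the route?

turn right 14°, forward 6.8 m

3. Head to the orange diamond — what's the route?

turn right 99°, forward 2.8 m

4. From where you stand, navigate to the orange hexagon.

turn left 56°, forward 7.7 m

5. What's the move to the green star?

turn left 8°, forward 9.6 m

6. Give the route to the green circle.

turn left 97°, forward 3.7 m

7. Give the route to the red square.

turn left 29°, forward 4.4 m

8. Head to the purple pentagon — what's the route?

turn left 42°, forward 8.3 m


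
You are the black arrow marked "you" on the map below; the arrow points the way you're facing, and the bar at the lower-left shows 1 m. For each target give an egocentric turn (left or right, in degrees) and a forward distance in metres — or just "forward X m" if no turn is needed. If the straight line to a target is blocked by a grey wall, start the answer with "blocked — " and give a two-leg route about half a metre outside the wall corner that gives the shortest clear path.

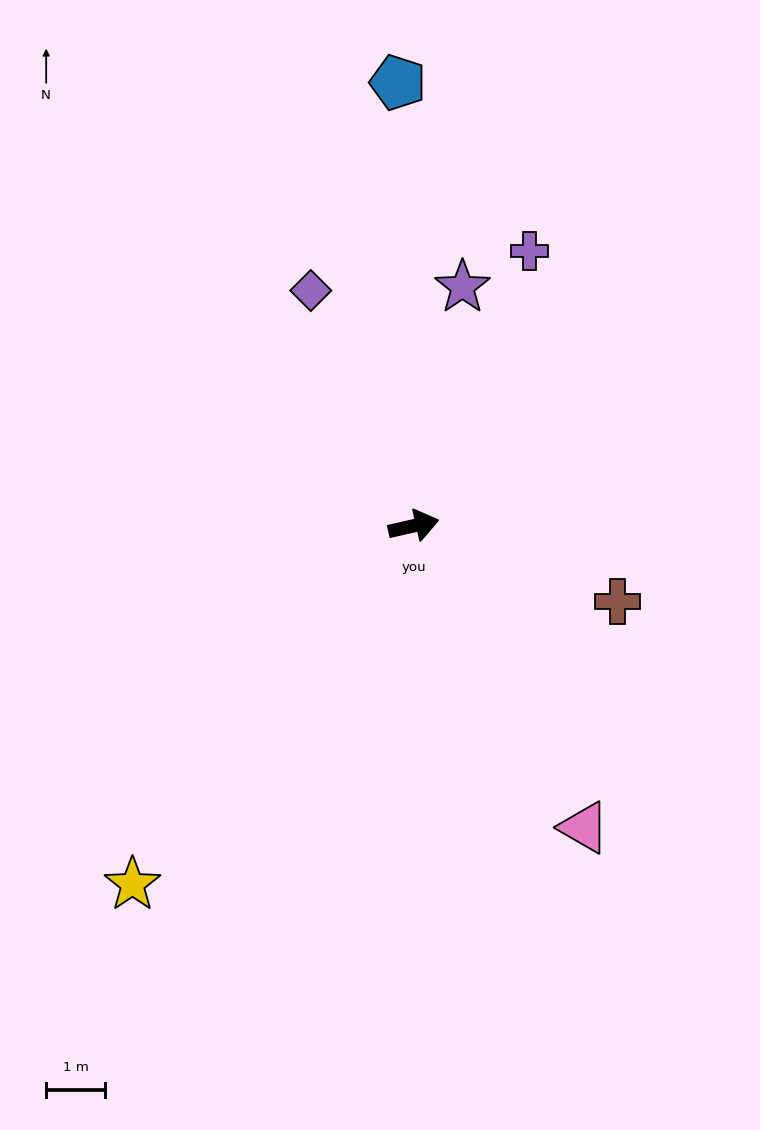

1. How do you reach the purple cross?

turn left 54°, forward 5.0 m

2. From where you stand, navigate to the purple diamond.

turn left 101°, forward 4.3 m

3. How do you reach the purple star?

turn left 66°, forward 4.1 m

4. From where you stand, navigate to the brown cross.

turn right 33°, forward 3.7 m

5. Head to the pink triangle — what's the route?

turn right 73°, forward 5.9 m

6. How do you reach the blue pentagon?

turn left 79°, forward 7.5 m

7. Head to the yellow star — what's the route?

turn right 141°, forward 7.7 m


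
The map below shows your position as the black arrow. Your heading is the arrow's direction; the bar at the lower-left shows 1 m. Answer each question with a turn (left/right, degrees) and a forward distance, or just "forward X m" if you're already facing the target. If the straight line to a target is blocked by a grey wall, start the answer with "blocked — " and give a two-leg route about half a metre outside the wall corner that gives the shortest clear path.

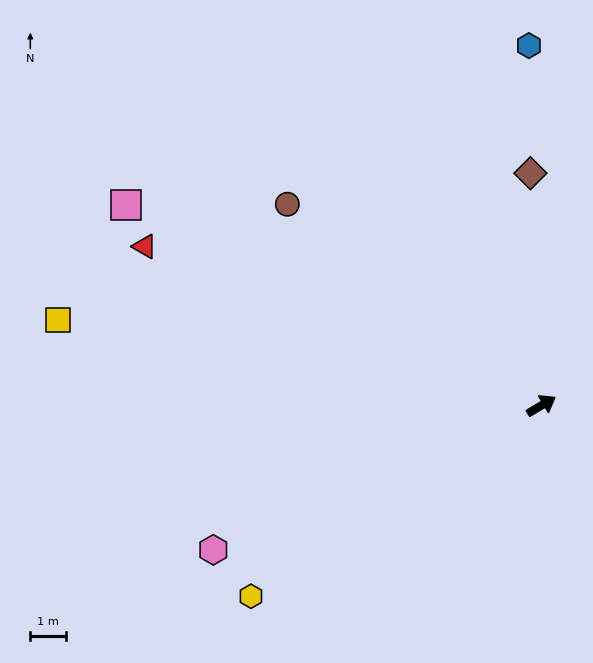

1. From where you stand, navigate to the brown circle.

turn left 111°, forward 9.2 m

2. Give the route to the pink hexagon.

turn left 173°, forward 10.1 m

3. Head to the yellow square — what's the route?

turn left 139°, forward 13.9 m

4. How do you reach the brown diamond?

turn left 62°, forward 6.6 m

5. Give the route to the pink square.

turn left 123°, forward 13.1 m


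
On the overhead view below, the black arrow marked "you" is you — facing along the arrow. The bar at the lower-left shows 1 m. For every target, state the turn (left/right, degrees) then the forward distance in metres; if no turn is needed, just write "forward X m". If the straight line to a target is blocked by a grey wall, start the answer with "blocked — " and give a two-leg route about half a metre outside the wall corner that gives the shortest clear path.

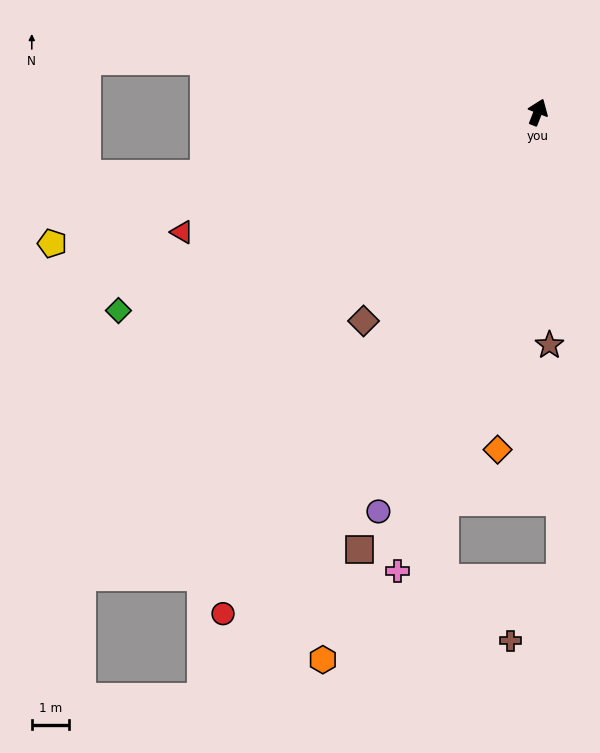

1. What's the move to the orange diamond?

turn right 165°, forward 9.2 m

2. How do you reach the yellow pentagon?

turn left 126°, forward 13.6 m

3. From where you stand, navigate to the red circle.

turn left 169°, forward 16.0 m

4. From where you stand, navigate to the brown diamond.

turn left 161°, forward 7.4 m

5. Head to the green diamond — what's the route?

turn left 137°, forward 12.6 m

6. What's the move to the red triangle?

turn left 130°, forward 10.2 m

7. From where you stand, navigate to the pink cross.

turn right 176°, forward 13.0 m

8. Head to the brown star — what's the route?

turn right 156°, forward 6.3 m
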